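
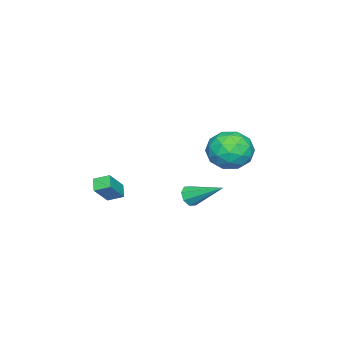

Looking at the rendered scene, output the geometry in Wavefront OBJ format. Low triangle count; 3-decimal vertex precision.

v 2.573 -2.494 -1.817
v 1.99 -2.858 -1.351
v 2.338 -1.675 -1.471
v 1.756 -2.038 -1.005
v 3.604 -2.682 -0.675
v 3.022 -3.045 -0.209
v 3.37 -1.862 -0.329
v 2.787 -2.226 0.137
v 1.577 4.486 2.002
v 2.183 5.158 2.866
v 1.917 2.802 3.074
v 2.523 3.474 3.938
v 1.286 3.602 3.8
v 1.076 4.643 3.138
v 3.024 3.317 2.802
v 2.814 4.358 2.14
v 3.078 4.436 3.36
v 2.003 4.612 3.977
v 2.097 3.348 1.963
v 1.022 3.524 2.58
v 1.85 4.97 2.34
v 2.25 2.99 3.6
v 1.522 3.066 3.519
v 1.879 3.461 4.027
v 1.199 4.667 2.5
v 1.556 5.062 3.008
v 1.028 4.147 3.557
v 2.544 2.898 2.932
v 2.901 3.293 3.44
v 2.221 4.499 1.913
v 2.578 4.894 2.421
v 3.072 3.813 2.383
v 2.732 4.94 3.138
v 2.932 3.951 3.768
v 3.227 3.858 3.101
v 3.103 4.47 2.711
v 2.101 5.044 3.501
v 2.301 4.054 4.131
v 1.573 4.129 4.05
v 1.45 4.741 3.661
v 2.627 4.619 3.792
v 1.799 3.906 1.809
v 1.999 2.916 2.439
v 2.65 3.219 2.279
v 2.527 3.831 1.89
v 1.168 4.009 2.172
v 1.368 3.02 2.802
v 0.997 3.49 3.229
v 0.873 4.102 2.839
v 1.473 3.341 2.148
v 1.052 1.343 -1.302
v 1.507 1.091 -0.896
v 1.128 3.197 -0.238
v 1.712 1.314 -1.3
v 1.53 1.554 -1.705
v 1.069 1.671 -1.875
v 0.598 1.595 -1.709
v 0.393 1.371 -1.305
v 0.574 1.131 -0.899
v 1.036 1.015 -0.73
f 2 4 1
f 5 2 1
f 1 4 3
f 3 5 1
f 2 8 4
f 6 2 5
f 6 8 2
f 4 8 3
f 7 5 3
f 3 8 7
f 7 6 5
f 8 6 7
f 9 46 25
f 46 20 49
f 25 49 14
f 46 49 25
f 9 25 21
f 25 14 26
f 21 26 10
f 25 26 21
f 9 21 30
f 21 10 31
f 30 31 16
f 21 31 30
f 9 30 42
f 30 16 45
f 42 45 19
f 30 45 42
f 9 42 46
f 42 19 50
f 46 50 20
f 42 50 46
f 10 26 37
f 26 14 40
f 37 40 18
f 26 40 37
f 14 49 27
f 49 20 48
f 27 48 13
f 49 48 27
f 20 50 47
f 50 19 43
f 47 43 11
f 50 43 47
f 19 45 44
f 45 16 32
f 44 32 15
f 45 32 44
f 16 31 36
f 31 10 33
f 36 33 17
f 31 33 36
f 12 38 24
f 38 18 39
f 24 39 13
f 38 39 24
f 12 24 22
f 24 13 23
f 22 23 11
f 24 23 22
f 12 22 29
f 22 11 28
f 29 28 15
f 22 28 29
f 12 29 34
f 29 15 35
f 34 35 17
f 29 35 34
f 12 34 38
f 34 17 41
f 38 41 18
f 34 41 38
f 13 39 27
f 39 18 40
f 27 40 14
f 39 40 27
f 11 23 47
f 23 13 48
f 47 48 20
f 23 48 47
f 15 28 44
f 28 11 43
f 44 43 19
f 28 43 44
f 17 35 36
f 35 15 32
f 36 32 16
f 35 32 36
f 18 41 37
f 41 17 33
f 37 33 10
f 41 33 37
f 52 51 54
f 52 54 53
f 54 51 55
f 54 55 53
f 55 51 56
f 55 56 53
f 56 51 57
f 56 57 53
f 57 51 58
f 57 58 53
f 58 51 59
f 58 59 53
f 59 51 60
f 59 60 53
f 60 51 52
f 60 52 53



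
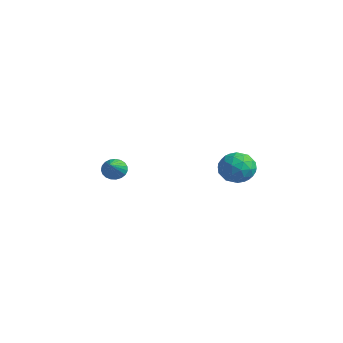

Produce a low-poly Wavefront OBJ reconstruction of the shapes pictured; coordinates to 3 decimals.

v -3.831 -2.578 -3.305
v -3.38 -2.445 -3.769
v -2.629 -3.542 -2.415
v -3.344 -2.237 -3.593
v -3.392 -2.088 -3.367
v -3.516 -2.024 -3.131
v -3.694 -2.056 -2.925
v -3.896 -2.178 -2.784
v -4.087 -2.369 -2.734
v -4.233 -2.596 -2.782
v -4.31 -2.819 -2.921
v -4.304 -3.002 -3.126
v -4.216 -3.11 -3.363
v -4.062 -3.127 -3.589
v -3.867 -3.048 -3.766
v -3.667 -2.889 -3.864
v -3.494 -2.675 -3.865
v 2.729 0.933 -2.192
v 3.376 0.211 -2.317
v 2.144 0.189 -0.923
v 2.791 -0.533 -1.048
v 3.095 0.353 -0.766
v 3.457 0.812 -1.55
v 2.063 -0.412 -1.69
v 2.425 0.047 -2.474
v 2.965 -0.621 -2.007
v 3.602 -0.148 -1.435
v 1.918 0.548 -1.805
v 2.555 1.021 -1.233
v 3.104 0.637 -2.365
v 2.416 -0.237 -0.875
v 2.595 0.283 -0.709
v 2.975 -0.141 -0.782
v 3.151 0.991 -1.915
v 3.532 0.566 -1.988
v 3.366 0.65 -1.077
v 1.988 -0.166 -1.252
v 2.369 -0.591 -1.325
v 2.545 0.541 -2.458
v 2.925 0.117 -2.531
v 2.154 -0.25 -2.163
v 3.243 -0.276 -2.257
v 2.899 -0.713 -1.511
v 2.471 -0.642 -1.889
v 2.684 -0.372 -2.349
v 3.617 0.002 -1.921
v 3.274 -0.435 -1.175
v 3.452 0.085 -1.009
v 3.665 0.355 -1.47
v 3.376 -0.487 -1.739
v 2.246 0.835 -2.065
v 1.903 0.398 -1.319
v 1.855 0.045 -1.77
v 2.068 0.315 -2.231
v 2.621 1.113 -1.729
v 2.277 0.676 -0.983
v 2.836 0.772 -0.891
v 3.049 1.042 -1.351
v 2.144 0.887 -1.501
f 2 1 4
f 2 4 3
f 4 1 5
f 4 5 3
f 5 1 6
f 5 6 3
f 6 1 7
f 6 7 3
f 7 1 8
f 7 8 3
f 8 1 9
f 8 9 3
f 9 1 10
f 9 10 3
f 10 1 11
f 10 11 3
f 11 1 12
f 11 12 3
f 12 1 13
f 12 13 3
f 13 1 14
f 13 14 3
f 14 1 15
f 14 15 3
f 15 1 16
f 15 16 3
f 16 1 17
f 16 17 3
f 17 1 2
f 17 2 3
f 18 55 34
f 55 29 58
f 34 58 23
f 55 58 34
f 18 34 30
f 34 23 35
f 30 35 19
f 34 35 30
f 18 30 39
f 30 19 40
f 39 40 25
f 30 40 39
f 18 39 51
f 39 25 54
f 51 54 28
f 39 54 51
f 18 51 55
f 51 28 59
f 55 59 29
f 51 59 55
f 19 35 46
f 35 23 49
f 46 49 27
f 35 49 46
f 23 58 36
f 58 29 57
f 36 57 22
f 58 57 36
f 29 59 56
f 59 28 52
f 56 52 20
f 59 52 56
f 28 54 53
f 54 25 41
f 53 41 24
f 54 41 53
f 25 40 45
f 40 19 42
f 45 42 26
f 40 42 45
f 21 47 33
f 47 27 48
f 33 48 22
f 47 48 33
f 21 33 31
f 33 22 32
f 31 32 20
f 33 32 31
f 21 31 38
f 31 20 37
f 38 37 24
f 31 37 38
f 21 38 43
f 38 24 44
f 43 44 26
f 38 44 43
f 21 43 47
f 43 26 50
f 47 50 27
f 43 50 47
f 22 48 36
f 48 27 49
f 36 49 23
f 48 49 36
f 20 32 56
f 32 22 57
f 56 57 29
f 32 57 56
f 24 37 53
f 37 20 52
f 53 52 28
f 37 52 53
f 26 44 45
f 44 24 41
f 45 41 25
f 44 41 45
f 27 50 46
f 50 26 42
f 46 42 19
f 50 42 46



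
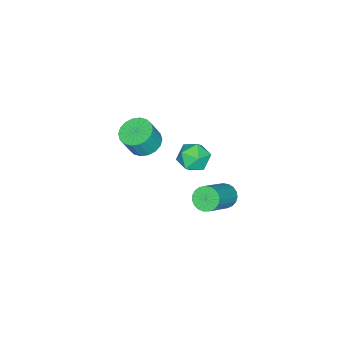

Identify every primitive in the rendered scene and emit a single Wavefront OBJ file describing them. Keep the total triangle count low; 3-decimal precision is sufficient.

v 1.068 3.733 -0.078
v 1.435 3.849 -0.525
v 2.92 3.824 0.692
v 2.552 3.707 1.138
v 1.376 4.075 -0.448
v 2.861 4.049 0.769
v 1.263 4.241 -0.306
v 2.748 4.215 0.91
v 1.117 4.319 -0.126
v 2.601 4.293 1.091
v 0.962 4.296 0.063
v 2.446 4.27 1.28
v 0.825 4.175 0.227
v 2.31 4.15 1.444
v 0.73 3.978 0.339
v 2.215 3.953 1.555
v 0.694 3.739 0.378
v 2.179 3.713 1.595
v 0.722 3.499 0.338
v 2.207 3.473 1.555
v 0.81 3.299 0.227
v 2.295 3.273 1.444
v 0.942 3.174 0.062
v 2.427 3.148 1.279
v 1.097 3.145 -0.126
v 2.582 3.12 1.091
v 1.246 3.219 -0.307
v 2.731 3.193 0.91
v 1.364 3.381 -0.448
v 2.849 3.355 0.769
v 1.431 3.604 -0.525
v 2.916 3.578 0.692
v -2.809 0.738 -2.899
v -2.076 1.055 -2.668
v -2.644 -0.275 -2.032
v -1.911 0.042 -1.801
v -2.615 0.436 -1.604
v -2.717 1.063 -2.139
v -2.003 -0.283 -2.561
v -2.105 0.344 -3.096
v -1.578 0.424 -2.459
v -1.956 0.868 -1.868
v -2.764 -0.088 -2.832
v -3.142 0.356 -2.241
v -1.801 -1.707 -1.852
v -1.219 -1.193 -1.995
v -0.777 -1.398 -0.931
v -1.359 -1.913 -0.788
v -1.469 -0.991 -1.852
v -1.026 -1.196 -0.788
v -1.785 -0.931 -1.709
v -1.342 -1.136 -0.645
v -2.103 -1.024 -1.594
v -1.661 -1.23 -0.531
v -2.362 -1.253 -1.53
v -1.92 -1.459 -0.467
v -2.51 -1.572 -1.53
v -2.068 -1.778 -0.467
v -2.518 -1.918 -1.594
v -2.075 -2.123 -0.531
v -2.383 -2.222 -1.709
v -1.941 -2.427 -0.645
v -2.134 -2.424 -1.852
v -1.691 -2.629 -0.788
v -1.818 -2.484 -1.995
v -1.375 -2.689 -0.931
v -1.499 -2.39 -2.109
v -1.057 -2.596 -1.046
v -1.24 -2.161 -2.173
v -0.798 -2.367 -1.11
v -1.092 -1.842 -2.173
v -0.65 -2.048 -1.11
v -1.085 -1.497 -2.109
v -0.642 -1.702 -1.046
f 2 1 5
f 2 5 3
f 3 5 6
f 3 6 4
f 5 1 7
f 5 7 6
f 6 7 8
f 6 8 4
f 7 1 9
f 7 9 8
f 8 9 10
f 8 10 4
f 9 1 11
f 9 11 10
f 10 11 12
f 10 12 4
f 11 1 13
f 11 13 12
f 12 13 14
f 12 14 4
f 13 1 15
f 13 15 14
f 14 15 16
f 14 16 4
f 15 1 17
f 15 17 16
f 16 17 18
f 16 18 4
f 17 1 19
f 17 19 18
f 18 19 20
f 18 20 4
f 19 1 21
f 19 21 20
f 20 21 22
f 20 22 4
f 21 1 23
f 21 23 22
f 22 23 24
f 22 24 4
f 23 1 25
f 23 25 24
f 24 25 26
f 24 26 4
f 25 1 27
f 25 27 26
f 26 27 28
f 26 28 4
f 27 1 29
f 27 29 28
f 28 29 30
f 28 30 4
f 29 1 31
f 29 31 30
f 30 31 32
f 30 32 4
f 31 1 2
f 31 2 32
f 32 2 3
f 32 3 4
f 33 44 38
f 33 38 34
f 33 34 40
f 33 40 43
f 33 43 44
f 34 38 42
f 38 44 37
f 44 43 35
f 43 40 39
f 40 34 41
f 36 42 37
f 36 37 35
f 36 35 39
f 36 39 41
f 36 41 42
f 37 42 38
f 35 37 44
f 39 35 43
f 41 39 40
f 42 41 34
f 46 45 49
f 46 49 47
f 47 49 50
f 47 50 48
f 49 45 51
f 49 51 50
f 50 51 52
f 50 52 48
f 51 45 53
f 51 53 52
f 52 53 54
f 52 54 48
f 53 45 55
f 53 55 54
f 54 55 56
f 54 56 48
f 55 45 57
f 55 57 56
f 56 57 58
f 56 58 48
f 57 45 59
f 57 59 58
f 58 59 60
f 58 60 48
f 59 45 61
f 59 61 60
f 60 61 62
f 60 62 48
f 61 45 63
f 61 63 62
f 62 63 64
f 62 64 48
f 63 45 65
f 63 65 64
f 64 65 66
f 64 66 48
f 65 45 67
f 65 67 66
f 66 67 68
f 66 68 48
f 67 45 69
f 67 69 68
f 68 69 70
f 68 70 48
f 69 45 71
f 69 71 70
f 70 71 72
f 70 72 48
f 71 45 73
f 71 73 72
f 72 73 74
f 72 74 48
f 73 45 46
f 73 46 74
f 74 46 47
f 74 47 48



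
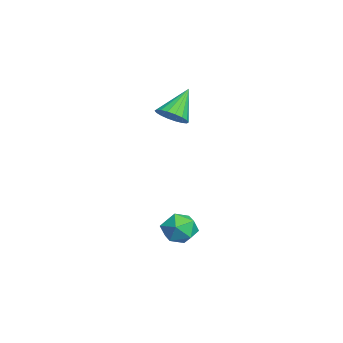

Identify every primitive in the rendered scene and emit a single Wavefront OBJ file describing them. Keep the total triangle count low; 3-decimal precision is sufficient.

v 2.402 3.772 -3.332
v 3.422 3.928 -3.195
v 2.738 2.592 -4.485
v 3.758 2.748 -4.348
v 3.193 2.308 -3.593
v 2.985 3.037 -2.88
v 3.175 3.483 -4.8
v 2.967 4.212 -4.087
v 3.9 3.749 -4.102
v 3.911 3.023 -3.356
v 2.249 3.497 -4.324
v 2.26 2.771 -3.578
v -1.348 3.184 1.914
v -0.934 2.627 2.533
v -2.352 4.116 3.426
v -0.673 2.947 2.509
v -0.546 3.314 2.367
v -0.578 3.656 2.135
v -0.762 3.904 1.86
v -1.062 4.009 1.595
v -1.419 3.951 1.394
v -1.762 3.741 1.296
v -2.023 3.421 1.32
v -2.15 3.053 1.462
v -2.118 2.712 1.694
v -1.934 2.464 1.969
v -1.634 2.358 2.234
v -1.277 2.417 2.435
f 1 12 6
f 1 6 2
f 1 2 8
f 1 8 11
f 1 11 12
f 2 6 10
f 6 12 5
f 12 11 3
f 11 8 7
f 8 2 9
f 4 10 5
f 4 5 3
f 4 3 7
f 4 7 9
f 4 9 10
f 5 10 6
f 3 5 12
f 7 3 11
f 9 7 8
f 10 9 2
f 14 13 16
f 14 16 15
f 16 13 17
f 16 17 15
f 17 13 18
f 17 18 15
f 18 13 19
f 18 19 15
f 19 13 20
f 19 20 15
f 20 13 21
f 20 21 15
f 21 13 22
f 21 22 15
f 22 13 23
f 22 23 15
f 23 13 24
f 23 24 15
f 24 13 25
f 24 25 15
f 25 13 26
f 25 26 15
f 26 13 27
f 26 27 15
f 27 13 28
f 27 28 15
f 28 13 14
f 28 14 15



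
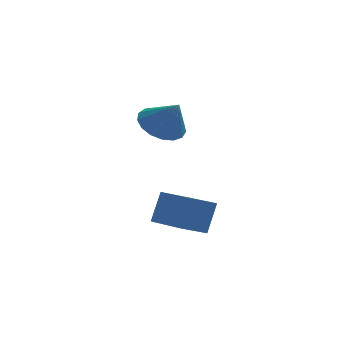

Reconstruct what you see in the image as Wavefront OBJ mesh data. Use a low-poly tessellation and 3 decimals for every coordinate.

v 1.964 -2.187 -0.344
v 2.236 -1.813 0.61
v 2.668 -1.797 -0.698
v 2.94 -1.422 0.255
v 2.76 -3.398 -0.095
v 3.032 -3.023 0.858
v 3.464 -3.007 -0.45
v 3.736 -2.633 0.504
v 2.287 0.527 2.349
v 2.615 -0.001 1.894
v 2.773 0.053 3.251
v 2.862 0.272 1.905
v 2.977 0.604 2.017
v 2.934 0.918 2.205
v 2.743 1.142 2.426
v 2.447 1.226 2.629
v 2.115 1.149 2.768
v 1.822 0.93 2.811
v 1.635 0.619 2.748
v 1.598 0.286 2.594
v 1.718 0.009 2.383
v 1.969 -0.15 2.164
v 2.292 -0.153 1.988
f 2 4 1
f 5 2 1
f 1 4 3
f 3 5 1
f 2 8 4
f 6 2 5
f 6 8 2
f 4 8 3
f 7 5 3
f 3 8 7
f 7 6 5
f 8 6 7
f 10 9 12
f 10 12 11
f 12 9 13
f 12 13 11
f 13 9 14
f 13 14 11
f 14 9 15
f 14 15 11
f 15 9 16
f 15 16 11
f 16 9 17
f 16 17 11
f 17 9 18
f 17 18 11
f 18 9 19
f 18 19 11
f 19 9 20
f 19 20 11
f 20 9 21
f 20 21 11
f 21 9 22
f 21 22 11
f 22 9 23
f 22 23 11
f 23 9 10
f 23 10 11



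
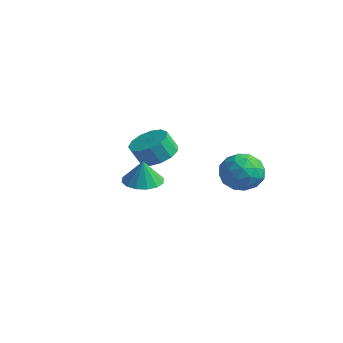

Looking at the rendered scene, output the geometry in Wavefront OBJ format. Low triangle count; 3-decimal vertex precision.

v -3.544 1.295 1.757
v -2.53 1.209 1.973
v -2.782 0.759 2.978
v -3.796 0.845 2.763
v -2.696 1.736 2.168
v -2.948 1.286 3.173
v -3.131 2.123 2.232
v -3.383 1.673 3.237
v -3.697 2.248 2.146
v -3.949 1.797 3.151
v -4.215 2.07 1.936
v -4.467 1.619 2.941
v -4.519 1.646 1.67
v -4.771 1.195 2.675
v -4.514 1.11 1.431
v -4.766 0.66 2.436
v -4.201 0.634 1.296
v -4.453 0.184 2.301
v -3.679 0.367 1.308
v -3.931 -0.083 2.313
v -3.114 0.395 1.462
v -3.367 -0.055 2.467
v -2.686 0.709 1.71
v -2.938 0.259 2.715
v -0.758 4.555 -0.132
v 0.248 4.595 0.499
v -1.508 3.325 1.141
v -0.502 3.365 1.772
v -1.21 4.318 1.721
v -0.747 5.078 0.935
v -0.513 2.842 0.705
v -0.05 3.602 -0.081
v 0.399 3.537 1.017
v -0.032 4.449 1.645
v -1.228 3.471 -0.005
v -1.659 4.383 0.623
v -0.19 4.683 0.072
v -1.07 3.237 1.568
v -1.487 3.797 1.538
v -0.896 3.82 1.909
v -0.774 4.967 0.328
v -0.183 4.991 0.699
v -1.04 4.827 1.417
v -1.077 2.929 0.941
v -0.486 2.953 1.312
v -0.364 4.1 -0.269
v 0.227 4.123 0.102
v -0.22 3.093 0.223
v 0.491 4.085 0.747
v 0.05 3.361 1.495
v 0.044 3.054 0.868
v 0.316 3.501 0.406
v 0.238 4.621 1.116
v -0.203 3.897 1.864
v -0.619 4.457 1.835
v -0.347 4.904 1.372
v 0.327 3.998 1.42
v -1.057 4.023 -0.224
v -1.498 3.299 0.524
v -0.913 3.016 0.268
v -0.641 3.463 -0.195
v -1.31 4.559 0.145
v -1.751 3.835 0.893
v -1.576 4.419 1.234
v -1.304 4.866 0.772
v -1.587 3.922 0.22
v -1.03 -1.788 1.989
v -0.065 -1.759 1.9
v -0.91 -1.872 3.271
v -0.206 -1.279 1.945
v -0.568 -0.936 2.001
v -1.053 -0.82 2.055
v -1.533 -0.965 2.091
v -1.878 -1.329 2.099
v -1.996 -1.817 2.078
v -1.855 -2.297 2.034
v -1.493 -2.64 1.977
v -1.007 -2.755 1.924
v -0.528 -2.611 1.888
v -0.183 -2.247 1.879
f 2 1 5
f 2 5 3
f 3 5 6
f 3 6 4
f 5 1 7
f 5 7 6
f 6 7 8
f 6 8 4
f 7 1 9
f 7 9 8
f 8 9 10
f 8 10 4
f 9 1 11
f 9 11 10
f 10 11 12
f 10 12 4
f 11 1 13
f 11 13 12
f 12 13 14
f 12 14 4
f 13 1 15
f 13 15 14
f 14 15 16
f 14 16 4
f 15 1 17
f 15 17 16
f 16 17 18
f 16 18 4
f 17 1 19
f 17 19 18
f 18 19 20
f 18 20 4
f 19 1 21
f 19 21 20
f 20 21 22
f 20 22 4
f 21 1 23
f 21 23 22
f 22 23 24
f 22 24 4
f 23 1 2
f 23 2 24
f 24 2 3
f 24 3 4
f 25 62 41
f 62 36 65
f 41 65 30
f 62 65 41
f 25 41 37
f 41 30 42
f 37 42 26
f 41 42 37
f 25 37 46
f 37 26 47
f 46 47 32
f 37 47 46
f 25 46 58
f 46 32 61
f 58 61 35
f 46 61 58
f 25 58 62
f 58 35 66
f 62 66 36
f 58 66 62
f 26 42 53
f 42 30 56
f 53 56 34
f 42 56 53
f 30 65 43
f 65 36 64
f 43 64 29
f 65 64 43
f 36 66 63
f 66 35 59
f 63 59 27
f 66 59 63
f 35 61 60
f 61 32 48
f 60 48 31
f 61 48 60
f 32 47 52
f 47 26 49
f 52 49 33
f 47 49 52
f 28 54 40
f 54 34 55
f 40 55 29
f 54 55 40
f 28 40 38
f 40 29 39
f 38 39 27
f 40 39 38
f 28 38 45
f 38 27 44
f 45 44 31
f 38 44 45
f 28 45 50
f 45 31 51
f 50 51 33
f 45 51 50
f 28 50 54
f 50 33 57
f 54 57 34
f 50 57 54
f 29 55 43
f 55 34 56
f 43 56 30
f 55 56 43
f 27 39 63
f 39 29 64
f 63 64 36
f 39 64 63
f 31 44 60
f 44 27 59
f 60 59 35
f 44 59 60
f 33 51 52
f 51 31 48
f 52 48 32
f 51 48 52
f 34 57 53
f 57 33 49
f 53 49 26
f 57 49 53
f 68 67 70
f 68 70 69
f 70 67 71
f 70 71 69
f 71 67 72
f 71 72 69
f 72 67 73
f 72 73 69
f 73 67 74
f 73 74 69
f 74 67 75
f 74 75 69
f 75 67 76
f 75 76 69
f 76 67 77
f 76 77 69
f 77 67 78
f 77 78 69
f 78 67 79
f 78 79 69
f 79 67 80
f 79 80 69
f 80 67 68
f 80 68 69



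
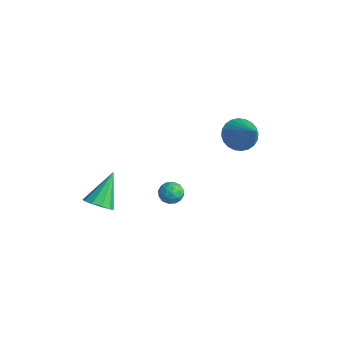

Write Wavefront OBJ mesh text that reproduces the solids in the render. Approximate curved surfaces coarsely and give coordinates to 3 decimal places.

v -0.57 2.745 1.569
v 0.006 2.446 0.848
v 1.03 2.495 2.951
v 0.068 2.82 0.843
v 0.034 3.181 0.948
v -0.093 3.477 1.148
v -0.292 3.661 1.412
v -0.534 3.705 1.7
v -0.781 3.604 1.968
v -0.996 3.371 2.175
v -1.147 3.043 2.29
v -1.209 2.67 2.295
v -1.175 2.308 2.189
v -1.048 2.013 1.989
v -0.849 1.829 1.725
v -0.607 1.785 1.438
v -0.36 1.886 1.17
v -0.145 2.119 0.963
v -1.514 -0.665 -1.479
v -1.003 -0.489 -1.061
v -0.957 -1.571 -1.779
v -0.446 -1.395 -1.361
v -1.046 -1.593 -1.102
v -1.391 -1.033 -0.916
v -0.569 -1.027 -1.924
v -0.914 -0.467 -1.738
v -0.419 -0.713 -1.336
v -0.714 -1.063 -0.828
v -1.246 -0.997 -2.012
v -1.541 -1.347 -1.504
v -1.308 -0.497 -1.243
v -0.652 -1.563 -1.597
v -1.005 -1.679 -1.444
v -0.705 -1.576 -1.199
v -1.536 -0.817 -1.158
v -1.235 -0.714 -0.913
v -1.26 -1.363 -0.937
v -0.725 -1.346 -1.927
v -0.424 -1.243 -1.682
v -1.255 -0.484 -1.641
v -0.955 -0.381 -1.396
v -0.7 -0.697 -1.903
v -0.664 -0.526 -1.159
v -0.336 -1.058 -1.336
v -0.409 -0.842 -1.667
v -0.611 -0.513 -1.557
v -0.837 -0.731 -0.861
v -0.509 -1.264 -1.038
v -0.862 -1.38 -0.885
v -1.065 -1.051 -0.776
v -0.494 -0.863 -1.023
v -1.451 -0.796 -1.802
v -1.123 -1.329 -1.979
v -0.895 -1.009 -2.064
v -1.098 -0.68 -1.955
v -1.624 -1.002 -1.504
v -1.296 -1.534 -1.681
v -1.349 -1.547 -1.283
v -1.551 -1.218 -1.173
v -1.466 -1.197 -1.817
v -3.249 -3.817 -2.618
v -2.938 -4.351 -2.079
v -3.791 -2.563 -1.062
v -2.57 -4.028 -2.211
v -2.461 -3.625 -2.498
v -2.654 -3.295 -2.831
v -3.074 -3.165 -3.083
v -3.561 -3.283 -3.157
v -3.929 -3.606 -3.025
v -4.038 -4.009 -2.737
v -3.845 -4.339 -2.404
v -3.425 -4.469 -2.153
f 2 1 4
f 2 4 3
f 4 1 5
f 4 5 3
f 5 1 6
f 5 6 3
f 6 1 7
f 6 7 3
f 7 1 8
f 7 8 3
f 8 1 9
f 8 9 3
f 9 1 10
f 9 10 3
f 10 1 11
f 10 11 3
f 11 1 12
f 11 12 3
f 12 1 13
f 12 13 3
f 13 1 14
f 13 14 3
f 14 1 15
f 14 15 3
f 15 1 16
f 15 16 3
f 16 1 17
f 16 17 3
f 17 1 18
f 17 18 3
f 18 1 2
f 18 2 3
f 19 56 35
f 56 30 59
f 35 59 24
f 56 59 35
f 19 35 31
f 35 24 36
f 31 36 20
f 35 36 31
f 19 31 40
f 31 20 41
f 40 41 26
f 31 41 40
f 19 40 52
f 40 26 55
f 52 55 29
f 40 55 52
f 19 52 56
f 52 29 60
f 56 60 30
f 52 60 56
f 20 36 47
f 36 24 50
f 47 50 28
f 36 50 47
f 24 59 37
f 59 30 58
f 37 58 23
f 59 58 37
f 30 60 57
f 60 29 53
f 57 53 21
f 60 53 57
f 29 55 54
f 55 26 42
f 54 42 25
f 55 42 54
f 26 41 46
f 41 20 43
f 46 43 27
f 41 43 46
f 22 48 34
f 48 28 49
f 34 49 23
f 48 49 34
f 22 34 32
f 34 23 33
f 32 33 21
f 34 33 32
f 22 32 39
f 32 21 38
f 39 38 25
f 32 38 39
f 22 39 44
f 39 25 45
f 44 45 27
f 39 45 44
f 22 44 48
f 44 27 51
f 48 51 28
f 44 51 48
f 23 49 37
f 49 28 50
f 37 50 24
f 49 50 37
f 21 33 57
f 33 23 58
f 57 58 30
f 33 58 57
f 25 38 54
f 38 21 53
f 54 53 29
f 38 53 54
f 27 45 46
f 45 25 42
f 46 42 26
f 45 42 46
f 28 51 47
f 51 27 43
f 47 43 20
f 51 43 47
f 62 61 64
f 62 64 63
f 64 61 65
f 64 65 63
f 65 61 66
f 65 66 63
f 66 61 67
f 66 67 63
f 67 61 68
f 67 68 63
f 68 61 69
f 68 69 63
f 69 61 70
f 69 70 63
f 70 61 71
f 70 71 63
f 71 61 72
f 71 72 63
f 72 61 62
f 72 62 63



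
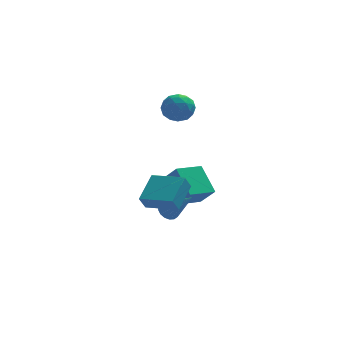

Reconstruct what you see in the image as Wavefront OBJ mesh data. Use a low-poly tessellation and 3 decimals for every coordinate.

v -1.903 -0.591 -1.175
v -1.421 -0.234 -1.287
v -0.837 -1.589 0.235
v -1.565 -0.092 -1.077
v -1.788 -0.064 -0.889
v -2.036 -0.157 -0.767
v -2.254 -0.349 -0.739
v -2.391 -0.597 -0.81
v -2.417 -0.843 -0.965
v -2.325 -1.031 -1.168
v -2.136 -1.119 -1.373
v -1.893 -1.085 -1.532
v -1.653 -0.938 -1.61
v -1.47 -0.712 -1.588
v -1.386 -0.458 -1.471
v -0.664 4.24 3.632
v -0.304 3.654 4.252
v -1.836 3.326 3.448
v -1.476 2.74 4.068
v -1.796 3.564 4.341
v -1.072 4.129 4.455
v -1.068 2.851 3.245
v -0.344 3.416 3.359
v -0.554 2.796 4.013
v -1.004 3.237 4.69
v -1.136 3.743 3.01
v -1.586 4.184 3.687
v -0.381 4.027 3.958
v -1.759 2.953 3.742
v -1.947 3.437 3.903
v -1.735 3.093 4.267
v -0.833 4.306 4.077
v -0.621 3.962 4.442
v -1.498 3.909 4.494
v -1.519 3.018 3.258
v -1.307 2.674 3.623
v -0.405 3.887 3.433
v -0.193 3.543 3.797
v -0.642 3.071 3.206
v -0.317 3.179 4.182
v -1.005 2.641 4.074
v -0.765 2.706 3.59
v -0.34 3.038 3.657
v -0.581 3.438 4.58
v -1.27 2.901 4.472
v -1.458 3.385 4.633
v -1.033 3.717 4.699
v -0.728 2.933 4.439
v -0.87 4.079 3.228
v -1.559 3.542 3.12
v -1.107 3.263 3.001
v -0.682 3.595 3.067
v -1.135 4.339 3.626
v -1.823 3.801 3.518
v -1.8 3.942 4.043
v -1.375 4.274 4.11
v -1.412 4.047 3.261
v -3.149 -2.572 0.235
v -3.468 -2.857 0.981
v -2.45 -1.206 1.056
v -2.769 -1.491 1.802
v -1.651 -3.509 0.518
v -1.97 -3.794 1.264
v -0.952 -2.143 1.339
v -1.271 -2.428 2.085
v -1.422 0.892 -1.651
v -1.979 2.197 -0.512
v -0.096 1.744 -1.979
v -0.653 3.049 -0.84
v -0.767 0.271 -0.62
v -1.324 1.576 0.519
v 0.559 1.123 -0.948
v 0.002 2.428 0.191
f 2 1 4
f 2 4 3
f 4 1 5
f 4 5 3
f 5 1 6
f 5 6 3
f 6 1 7
f 6 7 3
f 7 1 8
f 7 8 3
f 8 1 9
f 8 9 3
f 9 1 10
f 9 10 3
f 10 1 11
f 10 11 3
f 11 1 12
f 11 12 3
f 12 1 13
f 12 13 3
f 13 1 14
f 13 14 3
f 14 1 15
f 14 15 3
f 15 1 2
f 15 2 3
f 16 53 32
f 53 27 56
f 32 56 21
f 53 56 32
f 16 32 28
f 32 21 33
f 28 33 17
f 32 33 28
f 16 28 37
f 28 17 38
f 37 38 23
f 28 38 37
f 16 37 49
f 37 23 52
f 49 52 26
f 37 52 49
f 16 49 53
f 49 26 57
f 53 57 27
f 49 57 53
f 17 33 44
f 33 21 47
f 44 47 25
f 33 47 44
f 21 56 34
f 56 27 55
f 34 55 20
f 56 55 34
f 27 57 54
f 57 26 50
f 54 50 18
f 57 50 54
f 26 52 51
f 52 23 39
f 51 39 22
f 52 39 51
f 23 38 43
f 38 17 40
f 43 40 24
f 38 40 43
f 19 45 31
f 45 25 46
f 31 46 20
f 45 46 31
f 19 31 29
f 31 20 30
f 29 30 18
f 31 30 29
f 19 29 36
f 29 18 35
f 36 35 22
f 29 35 36
f 19 36 41
f 36 22 42
f 41 42 24
f 36 42 41
f 19 41 45
f 41 24 48
f 45 48 25
f 41 48 45
f 20 46 34
f 46 25 47
f 34 47 21
f 46 47 34
f 18 30 54
f 30 20 55
f 54 55 27
f 30 55 54
f 22 35 51
f 35 18 50
f 51 50 26
f 35 50 51
f 24 42 43
f 42 22 39
f 43 39 23
f 42 39 43
f 25 48 44
f 48 24 40
f 44 40 17
f 48 40 44
f 59 61 58
f 62 59 58
f 58 61 60
f 60 62 58
f 59 65 61
f 63 59 62
f 63 65 59
f 61 65 60
f 64 62 60
f 60 65 64
f 64 63 62
f 65 63 64
f 67 69 66
f 70 67 66
f 66 69 68
f 68 70 66
f 67 73 69
f 71 67 70
f 71 73 67
f 69 73 68
f 72 70 68
f 68 73 72
f 72 71 70
f 73 71 72



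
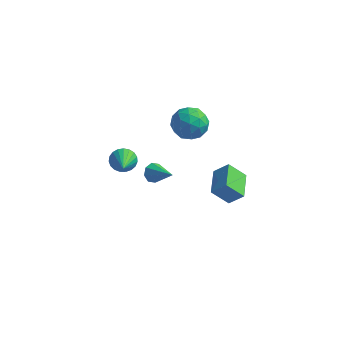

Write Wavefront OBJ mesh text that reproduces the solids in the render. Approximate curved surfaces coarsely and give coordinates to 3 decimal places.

v -4.173 1.694 -1.954
v -3.872 1.358 -2.722
v -3.487 0.046 -0.966
v -3.58 1.551 -2.603
v -3.39 1.769 -2.371
v -3.336 1.974 -2.068
v -3.426 2.13 -1.745
v -3.645 2.211 -1.458
v -3.956 2.202 -1.257
v -4.304 2.106 -1.177
v -4.63 1.938 -1.231
v -4.876 1.728 -1.41
v -5.001 1.512 -1.683
v -4.982 1.327 -2.004
v -4.824 1.206 -2.315
v -4.553 1.169 -2.565
v -4.216 1.223 -2.708
v -0.865 2.883 2.339
v 0.293 2.951 1.93
v -0.313 1.509 3.67
v 0.845 1.577 3.261
v 0.352 2.524 3.873
v 0.011 3.373 3.051
v -0.031 1.087 2.549
v -0.372 1.936 1.727
v 0.809 1.842 2.06
v 1.045 2.729 2.878
v -1.065 1.731 2.722
v -0.829 2.618 3.54
v -0.334 3.037 2.018
v 0.314 1.423 3.582
v 0.024 1.979 3.942
v 0.705 2.019 3.702
v -0.5 3.285 2.676
v 0.181 3.325 2.436
v 0.215 3.074 3.578
v -0.201 1.135 3.164
v 0.48 1.175 2.924
v -0.725 2.441 1.898
v -0.044 2.481 1.658
v -0.235 1.386 2.022
v 0.65 2.425 1.854
v 0.974 1.618 2.636
v 0.459 1.33 2.218
v 0.259 1.829 1.734
v 0.789 2.947 2.335
v 1.113 2.14 3.117
v 0.823 2.696 3.477
v 0.623 3.195 2.993
v 1.091 2.295 2.411
v -1.133 2.32 2.483
v -0.809 1.513 3.265
v -0.643 1.265 2.607
v -0.843 1.764 2.123
v -0.994 2.842 2.964
v -0.67 2.035 3.746
v -0.279 2.631 3.866
v -0.479 3.13 3.382
v -1.111 2.165 3.189
v 3.14 -2.671 1.86
v 4 -2.501 2.708
v 2.658 -0.911 1.996
v 3.518 -0.741 2.845
v 4.122 -2.319 0.795
v 4.982 -2.149 1.644
v 3.64 -0.559 0.932
v 4.5 -0.389 1.78
v -0.329 -2.875 2.657
v 0.083 -2.695 2.133
v 1.089 -3.485 3.563
v 0.024 -2.307 2.487
v -0.242 -2.252 2.94
v -0.559 -2.562 3.227
v -0.741 -3.055 3.18
v -0.682 -3.443 2.827
v -0.416 -3.498 2.374
v -0.099 -3.188 2.087
f 2 1 4
f 2 4 3
f 4 1 5
f 4 5 3
f 5 1 6
f 5 6 3
f 6 1 7
f 6 7 3
f 7 1 8
f 7 8 3
f 8 1 9
f 8 9 3
f 9 1 10
f 9 10 3
f 10 1 11
f 10 11 3
f 11 1 12
f 11 12 3
f 12 1 13
f 12 13 3
f 13 1 14
f 13 14 3
f 14 1 15
f 14 15 3
f 15 1 16
f 15 16 3
f 16 1 17
f 16 17 3
f 17 1 2
f 17 2 3
f 18 55 34
f 55 29 58
f 34 58 23
f 55 58 34
f 18 34 30
f 34 23 35
f 30 35 19
f 34 35 30
f 18 30 39
f 30 19 40
f 39 40 25
f 30 40 39
f 18 39 51
f 39 25 54
f 51 54 28
f 39 54 51
f 18 51 55
f 51 28 59
f 55 59 29
f 51 59 55
f 19 35 46
f 35 23 49
f 46 49 27
f 35 49 46
f 23 58 36
f 58 29 57
f 36 57 22
f 58 57 36
f 29 59 56
f 59 28 52
f 56 52 20
f 59 52 56
f 28 54 53
f 54 25 41
f 53 41 24
f 54 41 53
f 25 40 45
f 40 19 42
f 45 42 26
f 40 42 45
f 21 47 33
f 47 27 48
f 33 48 22
f 47 48 33
f 21 33 31
f 33 22 32
f 31 32 20
f 33 32 31
f 21 31 38
f 31 20 37
f 38 37 24
f 31 37 38
f 21 38 43
f 38 24 44
f 43 44 26
f 38 44 43
f 21 43 47
f 43 26 50
f 47 50 27
f 43 50 47
f 22 48 36
f 48 27 49
f 36 49 23
f 48 49 36
f 20 32 56
f 32 22 57
f 56 57 29
f 32 57 56
f 24 37 53
f 37 20 52
f 53 52 28
f 37 52 53
f 26 44 45
f 44 24 41
f 45 41 25
f 44 41 45
f 27 50 46
f 50 26 42
f 46 42 19
f 50 42 46
f 61 63 60
f 64 61 60
f 60 63 62
f 62 64 60
f 61 67 63
f 65 61 64
f 65 67 61
f 63 67 62
f 66 64 62
f 62 67 66
f 66 65 64
f 67 65 66
f 69 68 71
f 69 71 70
f 71 68 72
f 71 72 70
f 72 68 73
f 72 73 70
f 73 68 74
f 73 74 70
f 74 68 75
f 74 75 70
f 75 68 76
f 75 76 70
f 76 68 77
f 76 77 70
f 77 68 69
f 77 69 70



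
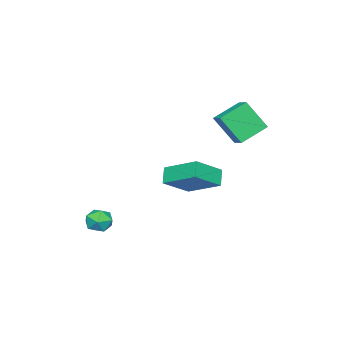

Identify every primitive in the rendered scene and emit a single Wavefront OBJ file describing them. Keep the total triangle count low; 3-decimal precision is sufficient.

v -2.82 -1.858 -2.299
v -1.337 -2.442 -1.263
v -2.718 0.089 -1.346
v -1.235 -0.495 -0.311
v -2.165 -1.525 -3.049
v -0.682 -2.109 -2.014
v -2.063 0.422 -2.097
v -0.58 -0.162 -1.061
v -2.153 1.115 1.016
v -1.82 0.088 2.579
v -3.531 1.786 1.751
v -3.198 0.759 3.314
v -1.622 1.821 1.366
v -1.289 0.794 2.929
v -3 2.492 2.101
v -2.667 1.465 3.664
v 1.934 -3.421 -4.216
v 2.351 -3.096 -3.603
v 2.489 -4.584 -3.977
v 2.906 -4.259 -3.364
v 2.103 -4.348 -3.305
v 1.761 -3.629 -3.453
v 3.079 -4.051 -4.127
v 2.737 -3.332 -4.275
v 3.059 -3.486 -3.548
v 2.456 -3.669 -3.04
v 2.384 -4.011 -4.54
v 1.781 -4.194 -4.032
f 2 4 1
f 5 2 1
f 1 4 3
f 3 5 1
f 2 8 4
f 6 2 5
f 6 8 2
f 4 8 3
f 7 5 3
f 3 8 7
f 7 6 5
f 8 6 7
f 10 12 9
f 13 10 9
f 9 12 11
f 11 13 9
f 10 16 12
f 14 10 13
f 14 16 10
f 12 16 11
f 15 13 11
f 11 16 15
f 15 14 13
f 16 14 15
f 17 28 22
f 17 22 18
f 17 18 24
f 17 24 27
f 17 27 28
f 18 22 26
f 22 28 21
f 28 27 19
f 27 24 23
f 24 18 25
f 20 26 21
f 20 21 19
f 20 19 23
f 20 23 25
f 20 25 26
f 21 26 22
f 19 21 28
f 23 19 27
f 25 23 24
f 26 25 18



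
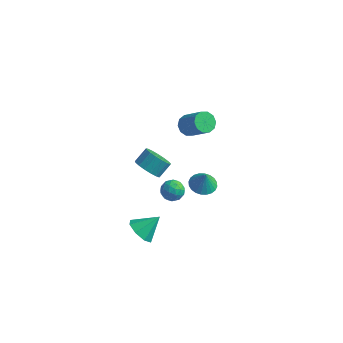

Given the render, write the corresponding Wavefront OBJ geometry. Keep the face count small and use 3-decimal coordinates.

v -1.236 -1.746 -4.145
v -0.404 -2.039 -4.55
v -0.444 -0.834 -3.175
v -0.687 -1.439 -4.883
v -1.291 -1.019 -4.784
v -1.863 -1.025 -4.311
v -2.068 -1.454 -3.741
v -1.786 -2.054 -3.407
v -1.181 -2.474 -3.506
v -0.609 -2.467 -3.979
v 0.086 3.797 -4.252
v 0.862 3.427 -4.438
v 0.314 3.703 -3.108
v 0.947 3.76 -4.427
v 0.901 4.098 -4.39
v 0.731 4.39 -4.332
v 0.463 4.593 -4.261
v 0.137 4.674 -4.189
v -0.197 4.621 -4.127
v -0.487 4.444 -4.084
v -0.691 4.168 -4.066
v -0.776 3.835 -4.076
v -0.73 3.497 -4.114
v -0.56 3.205 -4.172
v -0.291 3.002 -4.242
v 0.034 2.921 -4.314
v 0.368 2.973 -4.377
v 0.659 3.151 -4.42
v -0.878 1.336 -3.049
v -0.383 1.741 -2.607
v -0.737 0.339 -2.293
v -0.242 0.744 -1.851
v -0.997 0.932 -1.863
v -1.084 1.549 -2.33
v -0.036 0.531 -2.57
v -0.123 1.148 -3.037
v 0.138 1.244 -2.311
v -0.456 1.492 -1.873
v -0.664 0.588 -3.027
v -1.258 0.836 -2.589
v -0.643 1.626 -2.894
v -0.477 0.454 -2.006
v -0.921 0.565 -2.013
v -0.63 0.803 -1.753
v -1.055 1.513 -2.731
v -0.764 1.751 -2.471
v -1.125 1.276 -2.034
v -0.356 0.329 -2.429
v -0.065 0.567 -2.169
v -0.49 1.277 -3.147
v -0.199 1.515 -2.887
v 0.005 0.804 -2.866
v -0.046 1.572 -2.46
v 0.037 0.986 -2.016
v 0.158 0.861 -2.439
v 0.107 1.223 -2.713
v -0.395 1.718 -2.203
v -0.312 1.132 -1.759
v -0.756 1.242 -1.766
v -0.807 1.604 -2.04
v -0.089 1.426 -2.029
v -0.808 0.948 -3.141
v -0.725 0.362 -2.697
v -0.313 0.476 -2.86
v -0.364 0.838 -3.134
v -1.157 1.094 -2.884
v -1.074 0.508 -2.44
v -1.227 0.857 -2.187
v -1.278 1.219 -2.461
v -1.031 0.654 -2.871
v -0.153 2.285 3.103
v 0.278 2.809 2.833
v 1.525 2.438 4.107
v 1.093 1.915 4.377
v 0.013 2.995 3.147
v 1.26 2.624 4.42
v -0.316 2.91 3.444
v 0.931 2.539 4.718
v -0.582 2.587 3.611
v 0.664 2.216 4.885
v -0.685 2.148 3.584
v 0.561 1.778 4.857
v -0.585 1.762 3.373
v 0.662 1.391 4.647
v -0.32 1.576 3.06
v 0.927 1.205 4.333
v 0.009 1.661 2.762
v 1.256 1.29 4.036
v 0.276 1.984 2.595
v 1.522 1.613 3.869
v 0.379 2.422 2.623
v 1.625 2.052 3.896
v -1.497 -0.303 0.585
v -0.637 -0.483 0.392
v -0.322 0.304 1.062
v -1.183 0.483 1.255
v -0.749 -0.189 0.099
v -0.434 0.598 0.768
v -1.032 0.08 -0.083
v -0.718 0.867 0.586
v -1.422 0.26 -0.112
v -1.108 1.047 0.557
v -1.83 0.312 0.018
v -1.515 1.099 0.688
v -2.161 0.222 0.279
v -1.846 1.009 0.949
v -2.34 0.012 0.61
v -2.025 0.799 1.28
v -2.326 -0.27 0.935
v -2.011 0.517 1.605
v -2.122 -0.56 1.18
v -1.808 0.227 1.85
v -1.775 -0.791 1.289
v -1.461 -0.004 1.958
v -1.365 -0.911 1.236
v -1.05 -0.124 1.906
v -0.985 -0.891 1.035
v -0.67 -0.104 1.704
v -0.722 -0.737 0.73
v -0.407 0.05 1.4
f 2 1 4
f 2 4 3
f 4 1 5
f 4 5 3
f 5 1 6
f 5 6 3
f 6 1 7
f 6 7 3
f 7 1 8
f 7 8 3
f 8 1 9
f 8 9 3
f 9 1 10
f 9 10 3
f 10 1 2
f 10 2 3
f 12 11 14
f 12 14 13
f 14 11 15
f 14 15 13
f 15 11 16
f 15 16 13
f 16 11 17
f 16 17 13
f 17 11 18
f 17 18 13
f 18 11 19
f 18 19 13
f 19 11 20
f 19 20 13
f 20 11 21
f 20 21 13
f 21 11 22
f 21 22 13
f 22 11 23
f 22 23 13
f 23 11 24
f 23 24 13
f 24 11 25
f 24 25 13
f 25 11 26
f 25 26 13
f 26 11 27
f 26 27 13
f 27 11 28
f 27 28 13
f 28 11 12
f 28 12 13
f 29 66 45
f 66 40 69
f 45 69 34
f 66 69 45
f 29 45 41
f 45 34 46
f 41 46 30
f 45 46 41
f 29 41 50
f 41 30 51
f 50 51 36
f 41 51 50
f 29 50 62
f 50 36 65
f 62 65 39
f 50 65 62
f 29 62 66
f 62 39 70
f 66 70 40
f 62 70 66
f 30 46 57
f 46 34 60
f 57 60 38
f 46 60 57
f 34 69 47
f 69 40 68
f 47 68 33
f 69 68 47
f 40 70 67
f 70 39 63
f 67 63 31
f 70 63 67
f 39 65 64
f 65 36 52
f 64 52 35
f 65 52 64
f 36 51 56
f 51 30 53
f 56 53 37
f 51 53 56
f 32 58 44
f 58 38 59
f 44 59 33
f 58 59 44
f 32 44 42
f 44 33 43
f 42 43 31
f 44 43 42
f 32 42 49
f 42 31 48
f 49 48 35
f 42 48 49
f 32 49 54
f 49 35 55
f 54 55 37
f 49 55 54
f 32 54 58
f 54 37 61
f 58 61 38
f 54 61 58
f 33 59 47
f 59 38 60
f 47 60 34
f 59 60 47
f 31 43 67
f 43 33 68
f 67 68 40
f 43 68 67
f 35 48 64
f 48 31 63
f 64 63 39
f 48 63 64
f 37 55 56
f 55 35 52
f 56 52 36
f 55 52 56
f 38 61 57
f 61 37 53
f 57 53 30
f 61 53 57
f 72 71 75
f 72 75 73
f 73 75 76
f 73 76 74
f 75 71 77
f 75 77 76
f 76 77 78
f 76 78 74
f 77 71 79
f 77 79 78
f 78 79 80
f 78 80 74
f 79 71 81
f 79 81 80
f 80 81 82
f 80 82 74
f 81 71 83
f 81 83 82
f 82 83 84
f 82 84 74
f 83 71 85
f 83 85 84
f 84 85 86
f 84 86 74
f 85 71 87
f 85 87 86
f 86 87 88
f 86 88 74
f 87 71 89
f 87 89 88
f 88 89 90
f 88 90 74
f 89 71 91
f 89 91 90
f 90 91 92
f 90 92 74
f 91 71 72
f 91 72 92
f 92 72 73
f 92 73 74
f 94 93 97
f 94 97 95
f 95 97 98
f 95 98 96
f 97 93 99
f 97 99 98
f 98 99 100
f 98 100 96
f 99 93 101
f 99 101 100
f 100 101 102
f 100 102 96
f 101 93 103
f 101 103 102
f 102 103 104
f 102 104 96
f 103 93 105
f 103 105 104
f 104 105 106
f 104 106 96
f 105 93 107
f 105 107 106
f 106 107 108
f 106 108 96
f 107 93 109
f 107 109 108
f 108 109 110
f 108 110 96
f 109 93 111
f 109 111 110
f 110 111 112
f 110 112 96
f 111 93 113
f 111 113 112
f 112 113 114
f 112 114 96
f 113 93 115
f 113 115 114
f 114 115 116
f 114 116 96
f 115 93 117
f 115 117 116
f 116 117 118
f 116 118 96
f 117 93 119
f 117 119 118
f 118 119 120
f 118 120 96
f 119 93 94
f 119 94 120
f 120 94 95
f 120 95 96



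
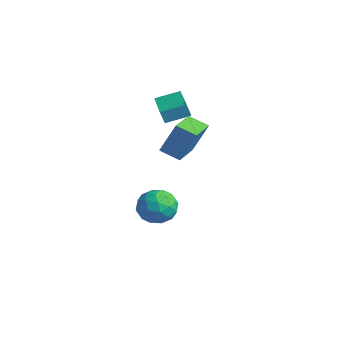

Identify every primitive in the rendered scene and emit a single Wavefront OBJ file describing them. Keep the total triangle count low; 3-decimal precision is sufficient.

v -2.881 -0.269 2.93
v -2.982 -0.526 3.787
v -2.308 1.049 3.394
v -2.409 0.792 4.25
v -0.971 -1.092 2.91
v -1.072 -1.349 3.766
v -0.398 0.226 3.373
v -0.499 -0.031 4.23
v 0.422 -1.491 2.325
v 0.848 -0.739 4.151
v 1.361 -0.815 1.828
v 1.787 -0.063 3.653
v 1.813 -3.157 2.687
v 2.239 -2.405 4.512
v 2.752 -2.481 2.189
v 3.178 -1.729 4.015
v -0.854 -0.559 -3.711
v -0.054 -0.991 -2.851
v -1.586 -2.429 -3.969
v -0.786 -2.861 -3.109
v -1.733 -2.118 -2.766
v -1.281 -0.963 -2.607
v -0.359 -2.457 -4.213
v 0.093 -1.302 -4.054
v 0.252 -2.164 -3.161
v -0.598 -1.954 -2.267
v -1.042 -1.466 -4.553
v -1.892 -1.256 -3.659
v -0.389 -0.611 -3.259
v -1.251 -2.809 -3.561
v -1.807 -2.373 -3.36
v -1.337 -2.626 -2.854
v -1.111 -0.594 -3.115
v -0.641 -0.848 -2.609
v -1.628 -1.511 -2.559
v -0.999 -2.572 -4.211
v -0.529 -2.826 -3.705
v -0.303 -0.794 -3.966
v 0.167 -1.047 -3.46
v -0.012 -1.909 -4.261
v 0.26 -1.554 -2.935
v -0.17 -2.653 -3.087
v 0.081 -2.416 -3.736
v 0.347 -1.737 -3.643
v -0.239 -1.431 -2.41
v -0.67 -2.53 -2.561
v -1.226 -2.094 -2.359
v -0.96 -1.414 -2.266
v -0.06 -2.121 -2.592
v -0.97 -0.89 -4.259
v -1.401 -1.989 -4.41
v -0.68 -2.006 -4.554
v -0.414 -1.326 -4.461
v -1.47 -0.767 -3.733
v -1.9 -1.866 -3.885
v -1.987 -1.683 -3.177
v -1.721 -1.004 -3.084
v -1.58 -1.299 -4.228
f 2 4 1
f 5 2 1
f 1 4 3
f 3 5 1
f 2 8 4
f 6 2 5
f 6 8 2
f 4 8 3
f 7 5 3
f 3 8 7
f 7 6 5
f 8 6 7
f 10 12 9
f 13 10 9
f 9 12 11
f 11 13 9
f 10 16 12
f 14 10 13
f 14 16 10
f 12 16 11
f 15 13 11
f 11 16 15
f 15 14 13
f 16 14 15
f 17 54 33
f 54 28 57
f 33 57 22
f 54 57 33
f 17 33 29
f 33 22 34
f 29 34 18
f 33 34 29
f 17 29 38
f 29 18 39
f 38 39 24
f 29 39 38
f 17 38 50
f 38 24 53
f 50 53 27
f 38 53 50
f 17 50 54
f 50 27 58
f 54 58 28
f 50 58 54
f 18 34 45
f 34 22 48
f 45 48 26
f 34 48 45
f 22 57 35
f 57 28 56
f 35 56 21
f 57 56 35
f 28 58 55
f 58 27 51
f 55 51 19
f 58 51 55
f 27 53 52
f 53 24 40
f 52 40 23
f 53 40 52
f 24 39 44
f 39 18 41
f 44 41 25
f 39 41 44
f 20 46 32
f 46 26 47
f 32 47 21
f 46 47 32
f 20 32 30
f 32 21 31
f 30 31 19
f 32 31 30
f 20 30 37
f 30 19 36
f 37 36 23
f 30 36 37
f 20 37 42
f 37 23 43
f 42 43 25
f 37 43 42
f 20 42 46
f 42 25 49
f 46 49 26
f 42 49 46
f 21 47 35
f 47 26 48
f 35 48 22
f 47 48 35
f 19 31 55
f 31 21 56
f 55 56 28
f 31 56 55
f 23 36 52
f 36 19 51
f 52 51 27
f 36 51 52
f 25 43 44
f 43 23 40
f 44 40 24
f 43 40 44
f 26 49 45
f 49 25 41
f 45 41 18
f 49 41 45



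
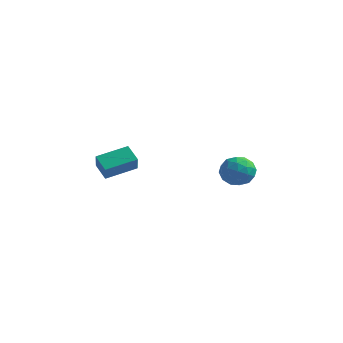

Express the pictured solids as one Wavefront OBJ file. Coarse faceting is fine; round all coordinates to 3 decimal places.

v -1.219 -4.416 1.044
v -1.974 -4.116 1.609
v -0.38 -3.109 1.471
v -1.136 -2.809 2.036
v -0.824 -4.931 1.844
v -1.58 -4.631 2.409
v 0.014 -3.624 2.271
v -0.741 -3.324 2.836
v 2.001 2.369 -0.547
v 2.486 2.434 0.25
v 1.054 1.386 0.11
v 1.539 1.451 0.907
v 1.036 2.18 0.605
v 1.621 2.787 0.199
v 1.919 1.033 0.161
v 2.504 1.64 -0.245
v 2.436 1.608 0.688
v 1.89 2.317 0.962
v 1.65 1.503 -0.602
v 1.104 2.212 -0.328
v 2.326 2.487 -0.206
v 1.214 1.333 0.566
v 0.918 1.761 0.388
v 1.203 1.799 0.857
v 1.818 2.695 -0.236
v 2.103 2.734 0.232
v 1.251 2.584 0.441
v 1.437 1.086 0.128
v 1.722 1.125 0.596
v 2.337 2.021 -0.497
v 2.622 2.059 -0.028
v 2.289 1.236 -0.081
v 2.582 2.041 0.52
v 2.026 1.463 0.906
v 2.249 1.217 0.468
v 2.593 1.574 0.229
v 2.261 2.457 0.681
v 1.705 1.88 1.067
v 1.409 2.308 0.889
v 1.753 2.665 0.651
v 2.232 1.972 0.938
v 1.835 1.94 -0.707
v 1.279 1.363 -0.321
v 1.787 1.155 -0.291
v 2.131 1.512 -0.529
v 1.514 2.357 -0.546
v 0.958 1.779 -0.16
v 0.947 2.246 0.131
v 1.291 2.603 -0.108
v 1.308 1.848 -0.578
f 2 4 1
f 5 2 1
f 1 4 3
f 3 5 1
f 2 8 4
f 6 2 5
f 6 8 2
f 4 8 3
f 7 5 3
f 3 8 7
f 7 6 5
f 8 6 7
f 9 46 25
f 46 20 49
f 25 49 14
f 46 49 25
f 9 25 21
f 25 14 26
f 21 26 10
f 25 26 21
f 9 21 30
f 21 10 31
f 30 31 16
f 21 31 30
f 9 30 42
f 30 16 45
f 42 45 19
f 30 45 42
f 9 42 46
f 42 19 50
f 46 50 20
f 42 50 46
f 10 26 37
f 26 14 40
f 37 40 18
f 26 40 37
f 14 49 27
f 49 20 48
f 27 48 13
f 49 48 27
f 20 50 47
f 50 19 43
f 47 43 11
f 50 43 47
f 19 45 44
f 45 16 32
f 44 32 15
f 45 32 44
f 16 31 36
f 31 10 33
f 36 33 17
f 31 33 36
f 12 38 24
f 38 18 39
f 24 39 13
f 38 39 24
f 12 24 22
f 24 13 23
f 22 23 11
f 24 23 22
f 12 22 29
f 22 11 28
f 29 28 15
f 22 28 29
f 12 29 34
f 29 15 35
f 34 35 17
f 29 35 34
f 12 34 38
f 34 17 41
f 38 41 18
f 34 41 38
f 13 39 27
f 39 18 40
f 27 40 14
f 39 40 27
f 11 23 47
f 23 13 48
f 47 48 20
f 23 48 47
f 15 28 44
f 28 11 43
f 44 43 19
f 28 43 44
f 17 35 36
f 35 15 32
f 36 32 16
f 35 32 36
f 18 41 37
f 41 17 33
f 37 33 10
f 41 33 37



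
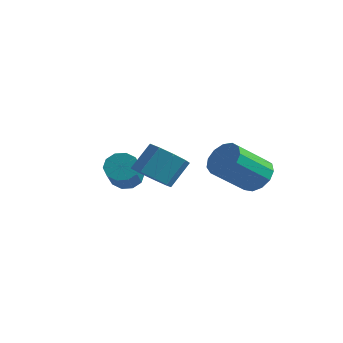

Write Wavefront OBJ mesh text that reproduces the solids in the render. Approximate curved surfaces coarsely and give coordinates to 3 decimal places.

v 1.546 1.576 0.131
v 2.058 1.964 0.831
v 1.286 0.491 2.21
v 0.774 0.104 1.509
v 1.585 2.214 0.834
v 0.813 0.742 2.212
v 1.099 2.262 0.613
v 0.327 0.789 1.992
v 0.756 2.092 0.239
v -0.016 0.62 1.618
v 0.663 1.759 -0.169
v -0.109 0.286 1.21
v 0.851 1.367 -0.482
v 0.079 -0.105 0.897
v 1.259 1.042 -0.601
v 0.487 -0.431 0.778
v 1.759 0.887 -0.487
v 0.987 -0.586 0.892
v 2.191 0.95 -0.177
v 1.419 -0.523 1.201
v 2.418 1.212 0.23
v 1.646 -0.26 1.609
v 2.368 1.59 0.606
v 1.596 0.118 1.985
v -3.981 -0.274 -0.58
v -3.479 -0.502 -1.146
v -2.678 -1.973 0.153
v -3.179 -1.746 0.72
v -3.262 -0.152 -0.884
v -2.461 -1.623 0.415
v -3.319 0.151 -0.506
v -2.518 -1.32 0.794
v -3.629 0.292 -0.155
v -2.828 -1.18 1.144
v -4.073 0.216 0.033
v -3.272 -1.255 1.332
v -4.482 -0.047 -0.013
v -3.681 -1.518 1.286
v -4.699 -0.397 -0.275
v -3.898 -1.868 1.024
v -4.642 -0.7 -0.654
v -3.841 -2.171 0.646
v -4.332 -0.84 -1.004
v -3.531 -2.312 0.295
v -3.888 -0.765 -1.192
v -3.087 -2.236 0.107
v -1.013 -2.698 1.014
v -0.041 -2.922 0.937
v 0.264 -1.987 2.069
v -0.707 -1.762 2.146
v -0.191 -2.388 0.536
v 0.115 -1.453 1.668
v -0.725 -1.999 0.359
v -0.419 -1.064 1.491
v -1.393 -1.937 0.488
v -1.088 -1.002 1.62
v -1.884 -2.231 0.863
v -1.579 -1.295 1.996
v -1.967 -2.743 1.309
v -1.662 -1.808 2.441
v -1.604 -3.234 1.616
v -1.298 -2.299 2.749
v -0.964 -3.474 1.642
v -0.658 -2.539 2.774
v -0.347 -3.351 1.374
v -0.041 -2.416 2.506
f 2 1 5
f 2 5 3
f 3 5 6
f 3 6 4
f 5 1 7
f 5 7 6
f 6 7 8
f 6 8 4
f 7 1 9
f 7 9 8
f 8 9 10
f 8 10 4
f 9 1 11
f 9 11 10
f 10 11 12
f 10 12 4
f 11 1 13
f 11 13 12
f 12 13 14
f 12 14 4
f 13 1 15
f 13 15 14
f 14 15 16
f 14 16 4
f 15 1 17
f 15 17 16
f 16 17 18
f 16 18 4
f 17 1 19
f 17 19 18
f 18 19 20
f 18 20 4
f 19 1 21
f 19 21 20
f 20 21 22
f 20 22 4
f 21 1 23
f 21 23 22
f 22 23 24
f 22 24 4
f 23 1 2
f 23 2 24
f 24 2 3
f 24 3 4
f 26 25 29
f 26 29 27
f 27 29 30
f 27 30 28
f 29 25 31
f 29 31 30
f 30 31 32
f 30 32 28
f 31 25 33
f 31 33 32
f 32 33 34
f 32 34 28
f 33 25 35
f 33 35 34
f 34 35 36
f 34 36 28
f 35 25 37
f 35 37 36
f 36 37 38
f 36 38 28
f 37 25 39
f 37 39 38
f 38 39 40
f 38 40 28
f 39 25 41
f 39 41 40
f 40 41 42
f 40 42 28
f 41 25 43
f 41 43 42
f 42 43 44
f 42 44 28
f 43 25 45
f 43 45 44
f 44 45 46
f 44 46 28
f 45 25 26
f 45 26 46
f 46 26 27
f 46 27 28
f 48 47 51
f 48 51 49
f 49 51 52
f 49 52 50
f 51 47 53
f 51 53 52
f 52 53 54
f 52 54 50
f 53 47 55
f 53 55 54
f 54 55 56
f 54 56 50
f 55 47 57
f 55 57 56
f 56 57 58
f 56 58 50
f 57 47 59
f 57 59 58
f 58 59 60
f 58 60 50
f 59 47 61
f 59 61 60
f 60 61 62
f 60 62 50
f 61 47 63
f 61 63 62
f 62 63 64
f 62 64 50
f 63 47 65
f 63 65 64
f 64 65 66
f 64 66 50
f 65 47 48
f 65 48 66
f 66 48 49
f 66 49 50



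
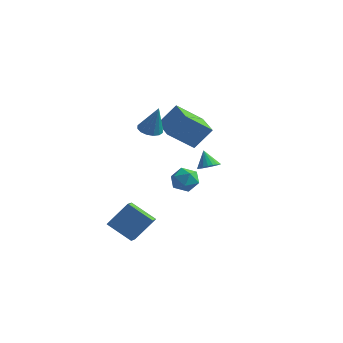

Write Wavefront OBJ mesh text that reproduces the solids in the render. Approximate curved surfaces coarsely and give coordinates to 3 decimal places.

v 0.868 -0.982 0.479
v 1.387 -1.512 -0.075
v -0.347 -1.768 0.095
v 0.172 -2.298 -0.459
v 0.269 -2.354 0.46
v 1.02 -1.868 0.697
v 0.02 -1.412 -0.677
v 0.771 -0.926 -0.44
v 0.862 -1.778 -0.789
v 1.016 -2.36 -0.086
v 0.024 -0.92 0.106
v 0.178 -1.502 0.809
v -1.293 3.461 -1.213
v -0.773 3.103 -0.847
v -1.867 3.739 -0.127
v -0.659 3.384 -0.858
v -0.655 3.679 -0.931
v -0.761 3.936 -1.053
v -0.959 4.111 -1.203
v -1.215 4.173 -1.354
v -1.484 4.113 -1.481
v -1.72 3.94 -1.561
v -1.882 3.684 -1.582
v -1.942 3.39 -1.539
v -1.89 3.108 -1.439
v -1.735 2.887 -1.3
v -1.503 2.765 -1.147
v -1.235 2.764 -1.004
v -0.976 2.884 -0.898
v -3.079 3.536 0.819
v -4.066 2.191 2.143
v -2.318 4.315 2.177
v -3.305 2.97 3.501
v -1.515 2.25 0.679
v -2.502 0.905 2.003
v -0.754 3.029 2.037
v -1.741 1.684 3.361
v -1.69 -3.763 -4.628
v -3.219 -4.021 -3.619
v -2.007 -2.98 -4.908
v -3.536 -3.238 -3.899
v -0.844 -2.882 -3.121
v -2.373 -3.14 -2.112
v -1.161 -2.099 -3.401
v -2.69 -2.357 -2.392
v -2.611 -0.617 2.902
v -1.938 -0.327 2.665
v -1.909 -0.743 4.738
v -2.156 -0.01 2.77
v -2.496 0.144 2.91
v -2.867 0.094 3.048
v -3.169 -0.147 3.147
v -3.321 -0.513 3.18
v -3.283 -0.908 3.139
v -3.065 -1.225 3.034
v -2.725 -1.379 2.894
v -2.355 -1.329 2.755
v -2.053 -1.088 2.657
v -1.901 -0.721 2.623
f 1 12 6
f 1 6 2
f 1 2 8
f 1 8 11
f 1 11 12
f 2 6 10
f 6 12 5
f 12 11 3
f 11 8 7
f 8 2 9
f 4 10 5
f 4 5 3
f 4 3 7
f 4 7 9
f 4 9 10
f 5 10 6
f 3 5 12
f 7 3 11
f 9 7 8
f 10 9 2
f 14 13 16
f 14 16 15
f 16 13 17
f 16 17 15
f 17 13 18
f 17 18 15
f 18 13 19
f 18 19 15
f 19 13 20
f 19 20 15
f 20 13 21
f 20 21 15
f 21 13 22
f 21 22 15
f 22 13 23
f 22 23 15
f 23 13 24
f 23 24 15
f 24 13 25
f 24 25 15
f 25 13 26
f 25 26 15
f 26 13 27
f 26 27 15
f 27 13 28
f 27 28 15
f 28 13 29
f 28 29 15
f 29 13 14
f 29 14 15
f 31 33 30
f 34 31 30
f 30 33 32
f 32 34 30
f 31 37 33
f 35 31 34
f 35 37 31
f 33 37 32
f 36 34 32
f 32 37 36
f 36 35 34
f 37 35 36
f 39 41 38
f 42 39 38
f 38 41 40
f 40 42 38
f 39 45 41
f 43 39 42
f 43 45 39
f 41 45 40
f 44 42 40
f 40 45 44
f 44 43 42
f 45 43 44
f 47 46 49
f 47 49 48
f 49 46 50
f 49 50 48
f 50 46 51
f 50 51 48
f 51 46 52
f 51 52 48
f 52 46 53
f 52 53 48
f 53 46 54
f 53 54 48
f 54 46 55
f 54 55 48
f 55 46 56
f 55 56 48
f 56 46 57
f 56 57 48
f 57 46 58
f 57 58 48
f 58 46 59
f 58 59 48
f 59 46 47
f 59 47 48



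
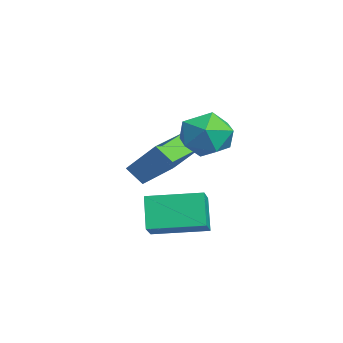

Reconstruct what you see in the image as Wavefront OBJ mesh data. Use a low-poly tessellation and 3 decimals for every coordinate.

v -0.189 -1.721 3.49
v 0.957 -1.722 3.48
v -0.197 -3.458 2.84
v 0.949 -3.459 2.83
v 0.385 -3.452 3.828
v 0.39 -2.378 4.229
v 0.37 -2.802 2.091
v 0.375 -1.728 2.492
v 1.303 -2.39 2.615
v 1.312 -2.792 3.688
v -0.552 -2.388 2.632
v -0.543 -2.79 3.705
v -0.141 -4.529 -1.867
v -1.016 -4.468 -0.577
v 0.372 -2.425 -1.618
v -0.503 -2.364 -0.328
v 0.803 -4.836 -1.212
v -0.072 -4.775 0.078
v 1.316 -2.732 -0.963
v 0.441 -2.671 0.327
v -0.994 -4.693 0.348
v -1.405 -5.248 1.015
v -2.628 -3.303 0.497
v -3.039 -3.858 1.163
v -0.061 -3.742 1.717
v -0.472 -4.297 2.383
v -1.695 -2.352 1.865
v -2.106 -2.907 2.532
f 1 12 6
f 1 6 2
f 1 2 8
f 1 8 11
f 1 11 12
f 2 6 10
f 6 12 5
f 12 11 3
f 11 8 7
f 8 2 9
f 4 10 5
f 4 5 3
f 4 3 7
f 4 7 9
f 4 9 10
f 5 10 6
f 3 5 12
f 7 3 11
f 9 7 8
f 10 9 2
f 14 16 13
f 17 14 13
f 13 16 15
f 15 17 13
f 14 20 16
f 18 14 17
f 18 20 14
f 16 20 15
f 19 17 15
f 15 20 19
f 19 18 17
f 20 18 19
f 22 24 21
f 25 22 21
f 21 24 23
f 23 25 21
f 22 28 24
f 26 22 25
f 26 28 22
f 24 28 23
f 27 25 23
f 23 28 27
f 27 26 25
f 28 26 27



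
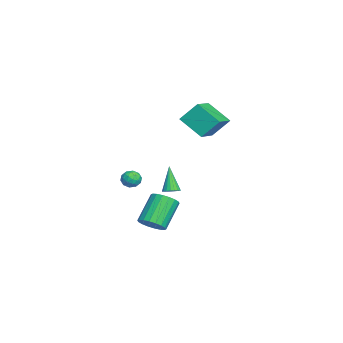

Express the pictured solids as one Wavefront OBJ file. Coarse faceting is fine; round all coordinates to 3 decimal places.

v 1.954 -0.12 0.232
v 2.582 0.04 0.095
v 2.198 -1.16 0.145
v 2.826 -1 0.008
v 2.583 -0.897 0.616
v 2.432 -0.255 0.669
v 2.348 -0.865 -0.429
v 2.197 -0.223 -0.376
v 2.826 -0.421 -0.314
v 2.971 -0.441 0.332
v 1.809 -0.679 -0.092
v 1.954 -0.699 0.554
v 2.246 0.051 0.171
v 2.534 -1.171 0.069
v 2.391 -1.111 0.426
v 2.76 -1.017 0.346
v 2.158 -0.122 0.509
v 2.528 -0.028 0.428
v 2.529 -0.579 0.734
v 2.252 -1.092 -0.188
v 2.622 -0.998 -0.269
v 2.02 -0.103 -0.106
v 2.389 -0.009 -0.186
v 2.251 -0.541 -0.494
v 2.759 -0.126 -0.15
v 2.902 -0.737 -0.201
v 2.621 -0.658 -0.458
v 2.532 -0.28 -0.426
v 2.844 -0.138 0.23
v 2.988 -0.749 0.179
v 2.845 -0.688 0.536
v 2.756 -0.311 0.568
v 2.988 -0.409 -0.01
v 1.792 -0.371 0.061
v 1.936 -0.982 0.01
v 2.024 -0.809 -0.328
v 1.935 -0.432 -0.296
v 1.878 -0.383 0.441
v 2.021 -0.994 0.39
v 2.248 -0.84 0.666
v 2.159 -0.462 0.698
v 1.792 -0.711 0.25
v 0.497 1.697 -1.679
v 0.834 2.093 -1.472
v -0.357 1.543 -0.001
v 0.655 2.219 -1.551
v 0.449 2.254 -1.653
v 0.251 2.193 -1.76
v 0.095 2.046 -1.852
v 0.009 1.839 -1.915
v 0.008 1.607 -1.937
v 0.091 1.391 -1.914
v 0.244 1.228 -1.851
v 0.441 1.145 -1.758
v 0.648 1.158 -1.652
v 0.829 1.264 -1.55
v 0.952 1.445 -1.471
v 0.997 1.67 -1.428
v 0.955 1.899 -1.428
v -1.001 4.079 2.344
v -1.79 2.771 3.457
v -1.065 5.138 3.541
v -1.854 3.83 4.655
v 0.914 3.47 2.985
v 0.125 2.162 4.099
v 0.85 4.529 4.183
v 0.061 3.221 5.296
v 1.684 0.589 -3.969
v 2.325 1.184 -3.719
v 1.017 1.927 -2.14
v 0.376 1.331 -2.391
v 2.111 1.392 -3.993
v 0.803 2.134 -2.415
v 1.813 1.44 -4.263
v 0.505 2.183 -2.685
v 1.489 1.32 -4.474
v 0.181 2.063 -2.896
v 1.204 1.055 -4.586
v -0.104 1.797 -3.008
v 1.014 0.698 -4.575
v -0.294 1.44 -2.997
v 0.957 0.319 -4.445
v -0.351 1.061 -2.866
v 1.043 -0.007 -4.22
v -0.265 0.736 -2.641
v 1.257 -0.214 -3.945
v -0.051 0.528 -2.367
v 1.555 -0.263 -3.675
v 0.247 0.48 -2.097
v 1.879 -0.143 -3.464
v 0.571 0.6 -1.886
v 2.164 0.123 -3.352
v 0.856 0.865 -1.774
v 2.354 0.48 -3.363
v 1.046 1.222 -1.785
v 2.411 0.859 -3.494
v 1.103 1.601 -1.915
f 1 38 17
f 38 12 41
f 17 41 6
f 38 41 17
f 1 17 13
f 17 6 18
f 13 18 2
f 17 18 13
f 1 13 22
f 13 2 23
f 22 23 8
f 13 23 22
f 1 22 34
f 22 8 37
f 34 37 11
f 22 37 34
f 1 34 38
f 34 11 42
f 38 42 12
f 34 42 38
f 2 18 29
f 18 6 32
f 29 32 10
f 18 32 29
f 6 41 19
f 41 12 40
f 19 40 5
f 41 40 19
f 12 42 39
f 42 11 35
f 39 35 3
f 42 35 39
f 11 37 36
f 37 8 24
f 36 24 7
f 37 24 36
f 8 23 28
f 23 2 25
f 28 25 9
f 23 25 28
f 4 30 16
f 30 10 31
f 16 31 5
f 30 31 16
f 4 16 14
f 16 5 15
f 14 15 3
f 16 15 14
f 4 14 21
f 14 3 20
f 21 20 7
f 14 20 21
f 4 21 26
f 21 7 27
f 26 27 9
f 21 27 26
f 4 26 30
f 26 9 33
f 30 33 10
f 26 33 30
f 5 31 19
f 31 10 32
f 19 32 6
f 31 32 19
f 3 15 39
f 15 5 40
f 39 40 12
f 15 40 39
f 7 20 36
f 20 3 35
f 36 35 11
f 20 35 36
f 9 27 28
f 27 7 24
f 28 24 8
f 27 24 28
f 10 33 29
f 33 9 25
f 29 25 2
f 33 25 29
f 44 43 46
f 44 46 45
f 46 43 47
f 46 47 45
f 47 43 48
f 47 48 45
f 48 43 49
f 48 49 45
f 49 43 50
f 49 50 45
f 50 43 51
f 50 51 45
f 51 43 52
f 51 52 45
f 52 43 53
f 52 53 45
f 53 43 54
f 53 54 45
f 54 43 55
f 54 55 45
f 55 43 56
f 55 56 45
f 56 43 57
f 56 57 45
f 57 43 58
f 57 58 45
f 58 43 59
f 58 59 45
f 59 43 44
f 59 44 45
f 61 63 60
f 64 61 60
f 60 63 62
f 62 64 60
f 61 67 63
f 65 61 64
f 65 67 61
f 63 67 62
f 66 64 62
f 62 67 66
f 66 65 64
f 67 65 66
f 69 68 72
f 69 72 70
f 70 72 73
f 70 73 71
f 72 68 74
f 72 74 73
f 73 74 75
f 73 75 71
f 74 68 76
f 74 76 75
f 75 76 77
f 75 77 71
f 76 68 78
f 76 78 77
f 77 78 79
f 77 79 71
f 78 68 80
f 78 80 79
f 79 80 81
f 79 81 71
f 80 68 82
f 80 82 81
f 81 82 83
f 81 83 71
f 82 68 84
f 82 84 83
f 83 84 85
f 83 85 71
f 84 68 86
f 84 86 85
f 85 86 87
f 85 87 71
f 86 68 88
f 86 88 87
f 87 88 89
f 87 89 71
f 88 68 90
f 88 90 89
f 89 90 91
f 89 91 71
f 90 68 92
f 90 92 91
f 91 92 93
f 91 93 71
f 92 68 94
f 92 94 93
f 93 94 95
f 93 95 71
f 94 68 96
f 94 96 95
f 95 96 97
f 95 97 71
f 96 68 69
f 96 69 97
f 97 69 70
f 97 70 71



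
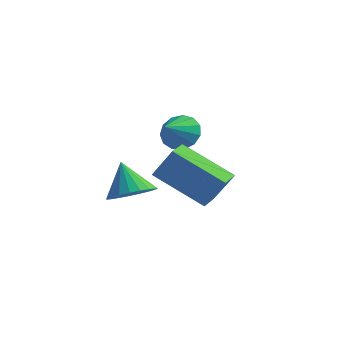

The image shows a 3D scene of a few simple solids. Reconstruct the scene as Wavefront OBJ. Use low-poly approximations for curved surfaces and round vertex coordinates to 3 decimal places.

v -3.361 4.393 -2.71
v -2.68 4.255 -3.065
v -3.259 3.347 -2.11
v -2.585 4.475 -2.697
v -2.736 4.67 -2.333
v -3.086 4.776 -2.089
v -3.522 4.761 -2.041
v -3.908 4.629 -2.207
v -4.119 4.422 -2.532
v -4.09 4.206 -2.913
v -3.829 4.049 -3.23
v -3.42 4.002 -3.382
v -2.991 4.078 -3.321
v -0.268 1.422 -4.37
v -2.025 0.982 -3.249
v -0.462 2.229 -4.356
v -2.218 1.789 -3.235
v 0.438 1.571 -3.205
v -1.318 1.131 -2.084
v 0.245 2.378 -3.191
v -1.512 1.938 -2.07
v -2.208 0.153 -3.869
v -1.458 0.115 -3.451
v -2.852 0.427 -2.691
v -1.476 0.461 -3.541
v -1.62 0.754 -3.687
v -1.866 0.942 -3.865
v -2.171 0.995 -4.044
v -2.483 0.902 -4.192
v -2.747 0.679 -4.285
v -2.918 0.366 -4.306
v -2.967 0.016 -4.251
v -2.884 -0.31 -4.13
v -2.684 -0.556 -3.964
v -2.403 -0.68 -3.782
v -2.087 -0.659 -3.615
v -1.793 -0.498 -3.492
v -1.57 -0.224 -3.434
f 2 1 4
f 2 4 3
f 4 1 5
f 4 5 3
f 5 1 6
f 5 6 3
f 6 1 7
f 6 7 3
f 7 1 8
f 7 8 3
f 8 1 9
f 8 9 3
f 9 1 10
f 9 10 3
f 10 1 11
f 10 11 3
f 11 1 12
f 11 12 3
f 12 1 13
f 12 13 3
f 13 1 2
f 13 2 3
f 15 17 14
f 18 15 14
f 14 17 16
f 16 18 14
f 15 21 17
f 19 15 18
f 19 21 15
f 17 21 16
f 20 18 16
f 16 21 20
f 20 19 18
f 21 19 20
f 23 22 25
f 23 25 24
f 25 22 26
f 25 26 24
f 26 22 27
f 26 27 24
f 27 22 28
f 27 28 24
f 28 22 29
f 28 29 24
f 29 22 30
f 29 30 24
f 30 22 31
f 30 31 24
f 31 22 32
f 31 32 24
f 32 22 33
f 32 33 24
f 33 22 34
f 33 34 24
f 34 22 35
f 34 35 24
f 35 22 36
f 35 36 24
f 36 22 37
f 36 37 24
f 37 22 38
f 37 38 24
f 38 22 23
f 38 23 24



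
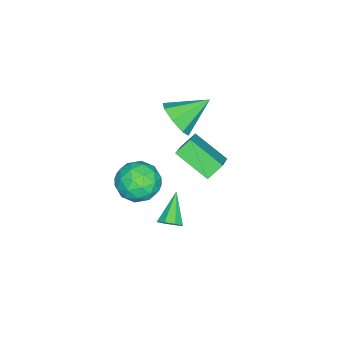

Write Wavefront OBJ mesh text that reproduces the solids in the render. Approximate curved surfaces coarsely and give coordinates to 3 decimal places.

v -3.015 -2.105 1.57
v -2.356 -1.524 1.619
v -3.965 -1.095 2.37
v -2.733 -1.441 1.067
v -3.275 -1.747 0.81
v -3.665 -2.263 0.998
v -3.674 -2.686 1.522
v -3.297 -2.769 2.074
v -2.755 -2.463 2.331
v -2.366 -1.947 2.143
v -2.395 -2.433 -2.268
v -1.451 -2.465 -1.946
v -2.509 -4.035 -2.094
v -1.565 -4.067 -1.772
v -2.271 -3.645 -1.206
v -2.201 -2.654 -1.314
v -1.759 -3.846 -2.726
v -1.689 -2.855 -2.834
v -1.057 -3.338 -2.228
v -1.374 -3.214 -1.289
v -2.586 -3.286 -2.751
v -2.903 -3.162 -1.812
v -1.913 -2.308 -2.122
v -2.047 -4.192 -1.918
v -2.462 -3.944 -1.586
v -1.907 -3.962 -1.396
v -2.354 -2.419 -1.751
v -1.799 -2.438 -1.561
v -2.281 -3.132 -1.127
v -2.161 -4.062 -2.479
v -1.606 -4.081 -2.289
v -2.053 -2.538 -2.644
v -1.498 -2.556 -2.454
v -1.679 -3.368 -2.913
v -1.127 -2.84 -2.099
v -1.194 -3.782 -1.997
v -1.308 -3.652 -2.558
v -1.266 -3.07 -2.621
v -1.313 -2.767 -1.547
v -1.38 -3.709 -1.445
v -1.795 -3.461 -1.112
v -1.754 -2.878 -1.176
v -1.081 -3.281 -1.713
v -2.58 -2.791 -2.595
v -2.647 -3.733 -2.493
v -2.206 -3.622 -2.864
v -2.165 -3.039 -2.928
v -2.766 -2.718 -2.043
v -2.833 -3.66 -1.941
v -2.694 -3.43 -1.419
v -2.652 -2.848 -1.482
v -2.879 -3.219 -2.327
v -1.513 -1.683 -3.698
v -1.25 -2.11 -3.471
v -2.667 -1.917 -2.802
v -1.17 -1.748 -3.273
v -1.29 -1.348 -3.324
v -1.541 -1.144 -3.594
v -1.775 -1.256 -3.925
v -1.856 -1.619 -4.123
v -1.735 -2.019 -4.072
v -1.485 -2.223 -3.802
v -2.281 -1.569 0.717
v -2.775 -1.174 1.27
v -2.058 -0.151 -0.097
v -2.552 0.244 0.456
v -1.148 -1.284 1.524
v -1.642 -0.889 2.077
v -0.925 0.134 0.71
v -1.419 0.529 1.263
f 2 1 4
f 2 4 3
f 4 1 5
f 4 5 3
f 5 1 6
f 5 6 3
f 6 1 7
f 6 7 3
f 7 1 8
f 7 8 3
f 8 1 9
f 8 9 3
f 9 1 10
f 9 10 3
f 10 1 2
f 10 2 3
f 11 48 27
f 48 22 51
f 27 51 16
f 48 51 27
f 11 27 23
f 27 16 28
f 23 28 12
f 27 28 23
f 11 23 32
f 23 12 33
f 32 33 18
f 23 33 32
f 11 32 44
f 32 18 47
f 44 47 21
f 32 47 44
f 11 44 48
f 44 21 52
f 48 52 22
f 44 52 48
f 12 28 39
f 28 16 42
f 39 42 20
f 28 42 39
f 16 51 29
f 51 22 50
f 29 50 15
f 51 50 29
f 22 52 49
f 52 21 45
f 49 45 13
f 52 45 49
f 21 47 46
f 47 18 34
f 46 34 17
f 47 34 46
f 18 33 38
f 33 12 35
f 38 35 19
f 33 35 38
f 14 40 26
f 40 20 41
f 26 41 15
f 40 41 26
f 14 26 24
f 26 15 25
f 24 25 13
f 26 25 24
f 14 24 31
f 24 13 30
f 31 30 17
f 24 30 31
f 14 31 36
f 31 17 37
f 36 37 19
f 31 37 36
f 14 36 40
f 36 19 43
f 40 43 20
f 36 43 40
f 15 41 29
f 41 20 42
f 29 42 16
f 41 42 29
f 13 25 49
f 25 15 50
f 49 50 22
f 25 50 49
f 17 30 46
f 30 13 45
f 46 45 21
f 30 45 46
f 19 37 38
f 37 17 34
f 38 34 18
f 37 34 38
f 20 43 39
f 43 19 35
f 39 35 12
f 43 35 39
f 54 53 56
f 54 56 55
f 56 53 57
f 56 57 55
f 57 53 58
f 57 58 55
f 58 53 59
f 58 59 55
f 59 53 60
f 59 60 55
f 60 53 61
f 60 61 55
f 61 53 62
f 61 62 55
f 62 53 54
f 62 54 55
f 64 66 63
f 67 64 63
f 63 66 65
f 65 67 63
f 64 70 66
f 68 64 67
f 68 70 64
f 66 70 65
f 69 67 65
f 65 70 69
f 69 68 67
f 70 68 69



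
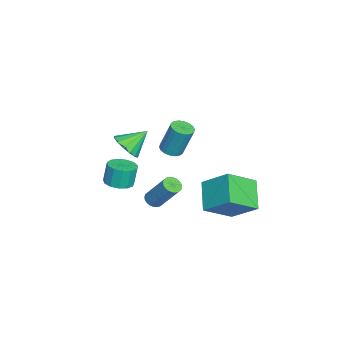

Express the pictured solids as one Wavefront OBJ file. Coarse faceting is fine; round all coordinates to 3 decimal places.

v 0.295 -0.071 1.929
v 0.953 -0.051 1.882
v 1.063 0.571 3.684
v 0.405 0.551 3.731
v 0.873 0.217 1.794
v 0.983 0.84 3.596
v 0.679 0.429 1.733
v 0.789 1.051 3.535
v 0.409 0.541 1.71
v 0.518 1.164 3.513
v 0.116 0.532 1.731
v 0.225 1.155 3.534
v -0.142 0.404 1.791
v -0.032 1.027 3.594
v -0.312 0.182 1.878
v -0.203 0.804 3.681
v -0.363 -0.091 1.976
v -0.253 0.531 3.778
v -0.283 -0.36 2.064
v -0.173 0.263 3.866
v -0.089 -0.571 2.125
v 0.021 0.051 3.927
v 0.182 -0.684 2.147
v 0.291 -0.061 3.95
v 0.475 -0.675 2.126
v 0.584 -0.052 3.929
v 0.732 -0.547 2.066
v 0.842 0.076 3.869
v 0.903 -0.324 1.979
v 1.012 0.298 3.782
v 0.619 -0.949 -1.892
v 1.088 -1.254 -1.866
v 1.709 -0.156 -0.162
v 1.241 0.149 -0.188
v 1.152 -1.09 -1.995
v 1.773 0.008 -0.292
v 1.134 -0.904 -2.109
v 1.755 0.194 -0.405
v 1.038 -0.725 -2.189
v 1.659 0.373 -0.485
v 0.878 -0.58 -2.224
v 1.499 0.518 -0.52
v 0.679 -0.491 -2.209
v 1.3 0.607 -0.505
v 0.471 -0.472 -2.145
v 1.092 0.626 -0.441
v 0.285 -0.526 -2.043
v 0.906 0.572 -0.339
v 0.151 -0.644 -1.918
v 0.772 0.454 -0.214
v 0.087 -0.808 -1.788
v 0.708 0.29 -0.085
v 0.105 -0.994 -1.675
v 0.726 0.104 0.029
v 0.201 -1.173 -1.595
v 0.822 -0.075 0.109
v 0.361 -1.318 -1.56
v 0.982 -0.22 0.144
v 0.56 -1.407 -1.575
v 1.181 -0.309 0.129
v 0.768 -1.426 -1.639
v 1.389 -0.328 0.065
v 0.954 -1.372 -1.741
v 1.575 -0.274 -0.037
v -1.482 1.289 -1.731
v -0.884 2.78 -0.49
v -2.586 2.688 -2.879
v -1.989 4.179 -1.638
v 0.089 1.601 -2.862
v 0.686 3.092 -1.621
v -1.016 3 -4.01
v -0.418 4.491 -2.769
v 2.063 -2.138 3.043
v 2.911 -1.801 3.162
v 1.517 -1.102 3.997
v 2.732 -1.557 2.795
v 2.373 -1.468 2.494
v 1.932 -1.559 2.34
v 1.525 -1.805 2.374
v 1.263 -2.14 2.588
v 1.215 -2.474 2.924
v 1.394 -2.719 3.291
v 1.752 -2.807 3.592
v 2.194 -2.717 3.746
v 2.6 -2.471 3.712
v 2.862 -2.136 3.498
v -2.944 -3.526 -3.266
v -2.15 -3.843 -3.104
v -2.343 -3.652 -1.791
v -3.136 -3.334 -1.954
v -2.096 -3.36 -3.166
v -2.288 -3.169 -1.854
v -2.31 -2.93 -3.26
v -2.502 -2.739 -1.948
v -2.726 -2.688 -3.356
v -2.918 -2.497 -2.044
v -3.211 -2.713 -3.424
v -3.403 -2.522 -2.111
v -3.611 -2.995 -3.441
v -3.803 -2.804 -2.129
v -3.799 -3.446 -3.403
v -3.992 -3.255 -2.091
v -3.716 -3.922 -3.322
v -3.909 -3.731 -2.009
v -3.388 -4.272 -3.223
v -3.58 -4.081 -1.91
v -2.918 -4.386 -3.137
v -3.111 -4.195 -1.825
v -2.457 -4.226 -3.093
v -2.65 -4.035 -1.781
f 2 1 5
f 2 5 3
f 3 5 6
f 3 6 4
f 5 1 7
f 5 7 6
f 6 7 8
f 6 8 4
f 7 1 9
f 7 9 8
f 8 9 10
f 8 10 4
f 9 1 11
f 9 11 10
f 10 11 12
f 10 12 4
f 11 1 13
f 11 13 12
f 12 13 14
f 12 14 4
f 13 1 15
f 13 15 14
f 14 15 16
f 14 16 4
f 15 1 17
f 15 17 16
f 16 17 18
f 16 18 4
f 17 1 19
f 17 19 18
f 18 19 20
f 18 20 4
f 19 1 21
f 19 21 20
f 20 21 22
f 20 22 4
f 21 1 23
f 21 23 22
f 22 23 24
f 22 24 4
f 23 1 25
f 23 25 24
f 24 25 26
f 24 26 4
f 25 1 27
f 25 27 26
f 26 27 28
f 26 28 4
f 27 1 29
f 27 29 28
f 28 29 30
f 28 30 4
f 29 1 2
f 29 2 30
f 30 2 3
f 30 3 4
f 32 31 35
f 32 35 33
f 33 35 36
f 33 36 34
f 35 31 37
f 35 37 36
f 36 37 38
f 36 38 34
f 37 31 39
f 37 39 38
f 38 39 40
f 38 40 34
f 39 31 41
f 39 41 40
f 40 41 42
f 40 42 34
f 41 31 43
f 41 43 42
f 42 43 44
f 42 44 34
f 43 31 45
f 43 45 44
f 44 45 46
f 44 46 34
f 45 31 47
f 45 47 46
f 46 47 48
f 46 48 34
f 47 31 49
f 47 49 48
f 48 49 50
f 48 50 34
f 49 31 51
f 49 51 50
f 50 51 52
f 50 52 34
f 51 31 53
f 51 53 52
f 52 53 54
f 52 54 34
f 53 31 55
f 53 55 54
f 54 55 56
f 54 56 34
f 55 31 57
f 55 57 56
f 56 57 58
f 56 58 34
f 57 31 59
f 57 59 58
f 58 59 60
f 58 60 34
f 59 31 61
f 59 61 60
f 60 61 62
f 60 62 34
f 61 31 63
f 61 63 62
f 62 63 64
f 62 64 34
f 63 31 32
f 63 32 64
f 64 32 33
f 64 33 34
f 66 68 65
f 69 66 65
f 65 68 67
f 67 69 65
f 66 72 68
f 70 66 69
f 70 72 66
f 68 72 67
f 71 69 67
f 67 72 71
f 71 70 69
f 72 70 71
f 74 73 76
f 74 76 75
f 76 73 77
f 76 77 75
f 77 73 78
f 77 78 75
f 78 73 79
f 78 79 75
f 79 73 80
f 79 80 75
f 80 73 81
f 80 81 75
f 81 73 82
f 81 82 75
f 82 73 83
f 82 83 75
f 83 73 84
f 83 84 75
f 84 73 85
f 84 85 75
f 85 73 86
f 85 86 75
f 86 73 74
f 86 74 75
f 88 87 91
f 88 91 89
f 89 91 92
f 89 92 90
f 91 87 93
f 91 93 92
f 92 93 94
f 92 94 90
f 93 87 95
f 93 95 94
f 94 95 96
f 94 96 90
f 95 87 97
f 95 97 96
f 96 97 98
f 96 98 90
f 97 87 99
f 97 99 98
f 98 99 100
f 98 100 90
f 99 87 101
f 99 101 100
f 100 101 102
f 100 102 90
f 101 87 103
f 101 103 102
f 102 103 104
f 102 104 90
f 103 87 105
f 103 105 104
f 104 105 106
f 104 106 90
f 105 87 107
f 105 107 106
f 106 107 108
f 106 108 90
f 107 87 109
f 107 109 108
f 108 109 110
f 108 110 90
f 109 87 88
f 109 88 110
f 110 88 89
f 110 89 90

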